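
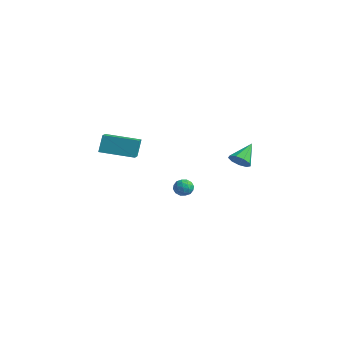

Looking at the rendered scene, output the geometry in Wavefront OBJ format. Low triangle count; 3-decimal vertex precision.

v -0.592 2.93 -0.018
v 0.11 3.08 0.041
v -0.928 4.13 0.938
v -0.084 3.327 -0.338
v -0.515 3.389 -0.567
v -0.983 3.236 -0.539
v -1.267 2.94 -0.267
v -1.236 2.639 0.121
v -0.903 2.475 0.445
v -0.425 2.523 0.552
v -0.025 2.762 0.393
v -3.688 -4.399 1.755
v -3.846 -3.991 2.862
v -2.246 -3.003 1.447
v -2.404 -2.595 2.553
v -2.796 -5.225 2.187
v -2.954 -4.817 3.293
v -1.354 -3.829 1.878
v -1.512 -3.421 2.985
v -3.968 1.174 -2.449
v -3.483 1.436 -2.12
v -3.297 0.824 -3.16
v -2.812 1.086 -2.831
v -3.127 0.582 -2.591
v -3.542 0.798 -2.152
v -3.238 1.462 -3.128
v -3.653 1.678 -2.689
v -3.032 1.614 -2.54
v -2.964 1.07 -2.208
v -3.816 1.19 -3.072
v -3.748 0.646 -2.74
v -3.784 1.336 -2.222
v -2.996 0.924 -3.058
v -3.181 0.628 -2.916
v -2.896 0.782 -2.723
v -3.819 0.961 -2.241
v -3.534 1.114 -2.047
v -3.325 0.612 -2.324
v -3.246 1.146 -3.233
v -2.961 1.299 -3.039
v -3.884 1.478 -2.557
v -3.599 1.632 -2.364
v -3.455 1.648 -2.956
v -3.234 1.594 -2.276
v -2.84 1.389 -2.694
v -3.09 1.61 -2.869
v -3.334 1.737 -2.61
v -3.194 1.274 -2.081
v -2.8 1.069 -2.498
v -2.985 0.772 -2.357
v -3.229 0.899 -2.099
v -2.929 1.379 -2.327
v -3.98 1.191 -2.782
v -3.586 0.986 -3.199
v -3.551 1.361 -3.181
v -3.795 1.488 -2.923
v -3.94 0.871 -2.586
v -3.546 0.666 -3.004
v -3.446 0.523 -2.67
v -3.69 0.65 -2.411
v -3.851 0.881 -2.953
f 2 1 4
f 2 4 3
f 4 1 5
f 4 5 3
f 5 1 6
f 5 6 3
f 6 1 7
f 6 7 3
f 7 1 8
f 7 8 3
f 8 1 9
f 8 9 3
f 9 1 10
f 9 10 3
f 10 1 11
f 10 11 3
f 11 1 2
f 11 2 3
f 13 15 12
f 16 13 12
f 12 15 14
f 14 16 12
f 13 19 15
f 17 13 16
f 17 19 13
f 15 19 14
f 18 16 14
f 14 19 18
f 18 17 16
f 19 17 18
f 20 57 36
f 57 31 60
f 36 60 25
f 57 60 36
f 20 36 32
f 36 25 37
f 32 37 21
f 36 37 32
f 20 32 41
f 32 21 42
f 41 42 27
f 32 42 41
f 20 41 53
f 41 27 56
f 53 56 30
f 41 56 53
f 20 53 57
f 53 30 61
f 57 61 31
f 53 61 57
f 21 37 48
f 37 25 51
f 48 51 29
f 37 51 48
f 25 60 38
f 60 31 59
f 38 59 24
f 60 59 38
f 31 61 58
f 61 30 54
f 58 54 22
f 61 54 58
f 30 56 55
f 56 27 43
f 55 43 26
f 56 43 55
f 27 42 47
f 42 21 44
f 47 44 28
f 42 44 47
f 23 49 35
f 49 29 50
f 35 50 24
f 49 50 35
f 23 35 33
f 35 24 34
f 33 34 22
f 35 34 33
f 23 33 40
f 33 22 39
f 40 39 26
f 33 39 40
f 23 40 45
f 40 26 46
f 45 46 28
f 40 46 45
f 23 45 49
f 45 28 52
f 49 52 29
f 45 52 49
f 24 50 38
f 50 29 51
f 38 51 25
f 50 51 38
f 22 34 58
f 34 24 59
f 58 59 31
f 34 59 58
f 26 39 55
f 39 22 54
f 55 54 30
f 39 54 55
f 28 46 47
f 46 26 43
f 47 43 27
f 46 43 47
f 29 52 48
f 52 28 44
f 48 44 21
f 52 44 48



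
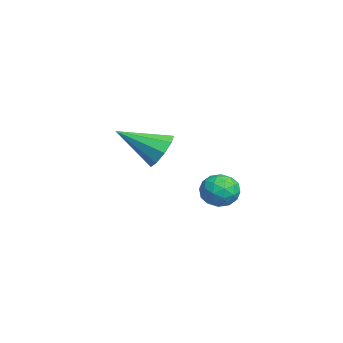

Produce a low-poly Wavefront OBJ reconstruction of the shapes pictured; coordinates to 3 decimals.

v 4.263 4.334 1.746
v 4.803 4.059 2.345
v 3.197 3.921 2.515
v 3.737 3.646 3.114
v 3.65 4.481 2.971
v 4.309 4.736 2.495
v 3.691 3.244 2.365
v 4.35 3.499 1.889
v 4.449 3.385 2.727
v 4.423 4.15 3.102
v 3.577 3.83 1.758
v 3.551 4.595 2.133
v 4.626 4.233 1.978
v 3.374 3.747 2.882
v 3.322 4.238 2.798
v 3.639 4.076 3.15
v 4.336 4.631 2.066
v 4.653 4.469 2.418
v 3.976 4.717 2.786
v 3.347 3.511 2.442
v 3.664 3.349 2.794
v 4.361 3.904 1.71
v 4.678 3.742 2.062
v 4.024 3.263 2.074
v 4.736 3.675 2.555
v 4.109 3.432 3.007
v 4.083 3.196 2.567
v 4.47 3.346 2.287
v 4.721 4.124 2.775
v 4.094 3.882 3.227
v 4.043 4.372 3.143
v 4.43 4.522 2.863
v 4.513 3.728 3
v 3.906 4.098 1.633
v 3.279 3.856 2.085
v 3.57 3.458 1.997
v 3.957 3.608 1.717
v 3.891 4.548 1.853
v 3.264 4.305 2.305
v 3.53 4.634 2.573
v 3.917 4.784 2.293
v 3.487 4.252 1.86
v -0.89 1.991 2.863
v -0.038 1.733 2.503
v -0.99 0.109 3.977
v 0.046 2.062 3.066
v -0.308 2.357 3.533
v -0.935 2.482 3.687
v -1.54 2.376 3.455
v -1.841 2.091 2.946
v -1.698 1.759 2.398
v -1.176 1.536 2.068
v -0.521 1.526 2.109
f 1 38 17
f 38 12 41
f 17 41 6
f 38 41 17
f 1 17 13
f 17 6 18
f 13 18 2
f 17 18 13
f 1 13 22
f 13 2 23
f 22 23 8
f 13 23 22
f 1 22 34
f 22 8 37
f 34 37 11
f 22 37 34
f 1 34 38
f 34 11 42
f 38 42 12
f 34 42 38
f 2 18 29
f 18 6 32
f 29 32 10
f 18 32 29
f 6 41 19
f 41 12 40
f 19 40 5
f 41 40 19
f 12 42 39
f 42 11 35
f 39 35 3
f 42 35 39
f 11 37 36
f 37 8 24
f 36 24 7
f 37 24 36
f 8 23 28
f 23 2 25
f 28 25 9
f 23 25 28
f 4 30 16
f 30 10 31
f 16 31 5
f 30 31 16
f 4 16 14
f 16 5 15
f 14 15 3
f 16 15 14
f 4 14 21
f 14 3 20
f 21 20 7
f 14 20 21
f 4 21 26
f 21 7 27
f 26 27 9
f 21 27 26
f 4 26 30
f 26 9 33
f 30 33 10
f 26 33 30
f 5 31 19
f 31 10 32
f 19 32 6
f 31 32 19
f 3 15 39
f 15 5 40
f 39 40 12
f 15 40 39
f 7 20 36
f 20 3 35
f 36 35 11
f 20 35 36
f 9 27 28
f 27 7 24
f 28 24 8
f 27 24 28
f 10 33 29
f 33 9 25
f 29 25 2
f 33 25 29
f 44 43 46
f 44 46 45
f 46 43 47
f 46 47 45
f 47 43 48
f 47 48 45
f 48 43 49
f 48 49 45
f 49 43 50
f 49 50 45
f 50 43 51
f 50 51 45
f 51 43 52
f 51 52 45
f 52 43 53
f 52 53 45
f 53 43 44
f 53 44 45



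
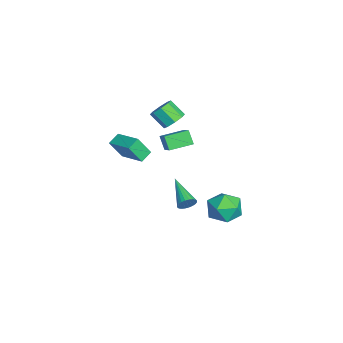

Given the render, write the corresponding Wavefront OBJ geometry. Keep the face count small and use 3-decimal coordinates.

v 0.876 -2.841 0.488
v 0.987 -3.585 1.751
v 2.26 -1.734 1.018
v 2.371 -2.479 2.281
v 1.449 -3.381 0.119
v 1.56 -4.126 1.382
v 2.833 -2.275 0.649
v 2.944 -3.019 1.912
v 1.212 -0.907 0.411
v 0.666 -1.169 1.22
v 0.866 0.504 0.636
v 0.32 0.242 1.445
v 2.78 -0.702 1.535
v 2.234 -0.964 2.344
v 2.434 0.709 1.76
v 1.888 0.447 2.569
v 4.112 0.242 -2.215
v 4.392 0.107 -1.691
v 2.268 -0.362 -1.385
v 4.334 0.335 -1.655
v 4.241 0.549 -1.704
v 4.129 0.716 -1.831
v 4.015 0.811 -2.017
v 3.915 0.819 -2.232
v 3.845 0.74 -2.446
v 3.815 0.585 -2.624
v 3.831 0.377 -2.74
v 3.89 0.15 -2.776
v 3.982 -0.064 -2.726
v 4.094 -0.231 -2.599
v 4.209 -0.326 -2.414
v 4.309 -0.335 -2.198
v 4.379 -0.255 -1.985
v 4.408 -0.1 -1.806
v 1.556 -0.351 3.149
v 1.85 0.082 3.714
v 1.338 -0.697 4.576
v 1.044 -1.129 4.011
v 1.311 0.258 3.553
v 0.799 -0.521 4.415
v 0.916 0.077 3.155
v 0.404 -0.702 4.018
v 0.895 -0.354 2.754
v 0.383 -1.133 3.616
v 1.262 -0.783 2.584
v 0.75 -1.562 3.446
v 1.801 -0.959 2.745
v 1.289 -1.738 3.607
v 2.196 -0.778 3.142
v 1.684 -1.557 4.005
v 2.217 -0.347 3.544
v 1.705 -1.126 4.406
v 1.624 3.047 -4.513
v 2.06 3.478 -3.471
v 2.92 1.582 -4.449
v 3.356 2.013 -3.407
v 2.247 1.531 -3.445
v 1.447 2.436 -3.485
v 3.533 2.624 -4.435
v 2.733 3.529 -4.475
v 3.24 3.217 -3.423
v 2.445 2.541 -2.811
v 2.535 2.519 -5.109
v 1.74 1.843 -4.497
f 2 4 1
f 5 2 1
f 1 4 3
f 3 5 1
f 2 8 4
f 6 2 5
f 6 8 2
f 4 8 3
f 7 5 3
f 3 8 7
f 7 6 5
f 8 6 7
f 10 12 9
f 13 10 9
f 9 12 11
f 11 13 9
f 10 16 12
f 14 10 13
f 14 16 10
f 12 16 11
f 15 13 11
f 11 16 15
f 15 14 13
f 16 14 15
f 18 17 20
f 18 20 19
f 20 17 21
f 20 21 19
f 21 17 22
f 21 22 19
f 22 17 23
f 22 23 19
f 23 17 24
f 23 24 19
f 24 17 25
f 24 25 19
f 25 17 26
f 25 26 19
f 26 17 27
f 26 27 19
f 27 17 28
f 27 28 19
f 28 17 29
f 28 29 19
f 29 17 30
f 29 30 19
f 30 17 31
f 30 31 19
f 31 17 32
f 31 32 19
f 32 17 33
f 32 33 19
f 33 17 34
f 33 34 19
f 34 17 18
f 34 18 19
f 36 35 39
f 36 39 37
f 37 39 40
f 37 40 38
f 39 35 41
f 39 41 40
f 40 41 42
f 40 42 38
f 41 35 43
f 41 43 42
f 42 43 44
f 42 44 38
f 43 35 45
f 43 45 44
f 44 45 46
f 44 46 38
f 45 35 47
f 45 47 46
f 46 47 48
f 46 48 38
f 47 35 49
f 47 49 48
f 48 49 50
f 48 50 38
f 49 35 51
f 49 51 50
f 50 51 52
f 50 52 38
f 51 35 36
f 51 36 52
f 52 36 37
f 52 37 38
f 53 64 58
f 53 58 54
f 53 54 60
f 53 60 63
f 53 63 64
f 54 58 62
f 58 64 57
f 64 63 55
f 63 60 59
f 60 54 61
f 56 62 57
f 56 57 55
f 56 55 59
f 56 59 61
f 56 61 62
f 57 62 58
f 55 57 64
f 59 55 63
f 61 59 60
f 62 61 54



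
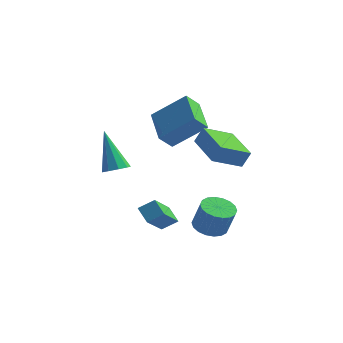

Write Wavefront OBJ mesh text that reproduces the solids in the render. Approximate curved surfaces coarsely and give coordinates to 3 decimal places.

v 0.076 2.15 0.645
v 1.54 2.671 1.889
v -0.964 3.603 1.26
v 0.5 4.124 2.503
v 0.46 2.716 -0.043
v 1.924 3.237 1.2
v -0.58 4.169 0.571
v 0.884 4.69 1.815
v 3.508 -0.077 0.993
v 3.829 0.106 1.769
v 2.1 1.336 1.241
v 2.422 1.519 2.018
v 4.438 0.961 0.362
v 4.76 1.144 1.139
v 3.031 2.374 0.611
v 3.352 2.557 1.387
v 1.138 0.086 -3.733
v 1.233 -1.579 -2.424
v 0.536 0.461 -3.212
v 0.631 -1.204 -1.903
v 1.749 0.464 -3.297
v 1.844 -1.201 -1.988
v 1.147 0.839 -2.776
v 1.242 -0.826 -1.467
v -1.576 1.272 -1.21
v -1.031 1.62 -1.079
v -2.444 1.908 0.71
v -1.33 1.878 -1.299
v -1.743 1.852 -1.477
v -2.079 1.555 -1.53
v -2.18 1.126 -1.434
v -1.998 0.765 -1.232
v -1.619 0.641 -1.02
v -1.22 0.813 -0.897
v -0.988 1.2 -0.92
v 3.378 0.075 -2.999
v 4.044 -0.278 -3.267
v 4.489 -0.407 -1.988
v 3.822 -0.055 -1.721
v 4.133 0.067 -3.263
v 4.578 -0.062 -1.984
v 4.072 0.413 -3.207
v 4.517 0.284 -1.928
v 3.873 0.693 -3.11
v 4.318 0.564 -1.831
v 3.577 0.849 -2.99
v 4.022 0.72 -1.712
v 3.241 0.853 -2.873
v 3.686 0.724 -1.595
v 2.932 0.702 -2.781
v 3.377 0.573 -1.502
v 2.711 0.427 -2.732
v 3.156 0.298 -1.453
v 2.622 0.082 -2.736
v 3.067 -0.047 -1.457
v 2.683 -0.264 -2.792
v 3.128 -0.393 -1.513
v 2.882 -0.544 -2.889
v 3.327 -0.673 -1.61
v 3.178 -0.7 -3.008
v 3.623 -0.829 -1.73
v 3.514 -0.704 -3.125
v 3.959 -0.833 -1.847
v 3.823 -0.553 -3.218
v 4.268 -0.682 -1.939
f 2 4 1
f 5 2 1
f 1 4 3
f 3 5 1
f 2 8 4
f 6 2 5
f 6 8 2
f 4 8 3
f 7 5 3
f 3 8 7
f 7 6 5
f 8 6 7
f 10 12 9
f 13 10 9
f 9 12 11
f 11 13 9
f 10 16 12
f 14 10 13
f 14 16 10
f 12 16 11
f 15 13 11
f 11 16 15
f 15 14 13
f 16 14 15
f 18 20 17
f 21 18 17
f 17 20 19
f 19 21 17
f 18 24 20
f 22 18 21
f 22 24 18
f 20 24 19
f 23 21 19
f 19 24 23
f 23 22 21
f 24 22 23
f 26 25 28
f 26 28 27
f 28 25 29
f 28 29 27
f 29 25 30
f 29 30 27
f 30 25 31
f 30 31 27
f 31 25 32
f 31 32 27
f 32 25 33
f 32 33 27
f 33 25 34
f 33 34 27
f 34 25 35
f 34 35 27
f 35 25 26
f 35 26 27
f 37 36 40
f 37 40 38
f 38 40 41
f 38 41 39
f 40 36 42
f 40 42 41
f 41 42 43
f 41 43 39
f 42 36 44
f 42 44 43
f 43 44 45
f 43 45 39
f 44 36 46
f 44 46 45
f 45 46 47
f 45 47 39
f 46 36 48
f 46 48 47
f 47 48 49
f 47 49 39
f 48 36 50
f 48 50 49
f 49 50 51
f 49 51 39
f 50 36 52
f 50 52 51
f 51 52 53
f 51 53 39
f 52 36 54
f 52 54 53
f 53 54 55
f 53 55 39
f 54 36 56
f 54 56 55
f 55 56 57
f 55 57 39
f 56 36 58
f 56 58 57
f 57 58 59
f 57 59 39
f 58 36 60
f 58 60 59
f 59 60 61
f 59 61 39
f 60 36 62
f 60 62 61
f 61 62 63
f 61 63 39
f 62 36 64
f 62 64 63
f 63 64 65
f 63 65 39
f 64 36 37
f 64 37 65
f 65 37 38
f 65 38 39



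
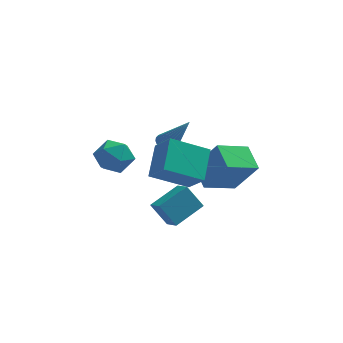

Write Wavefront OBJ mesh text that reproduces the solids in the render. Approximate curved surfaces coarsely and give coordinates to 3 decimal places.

v -0.541 2.999 2.066
v -0.263 2.662 1.785
v 0.401 2.401 3.714
v -0.139 2.839 1.778
v -0.084 3.043 1.821
v -0.109 3.241 1.907
v -0.208 3.396 2.02
v -0.364 3.483 2.141
v -0.552 3.486 2.249
v -0.737 3.405 2.326
v -0.888 3.254 2.357
v -0.98 3.059 2.339
v -0.995 2.853 2.273
v -0.932 2.673 2.171
v -0.801 2.55 2.052
v -0.626 2.504 1.934
v -0.435 2.543 1.84
v -0.102 0.413 -1.209
v -0.789 0.632 -0.2
v -0.491 1.099 -1.622
v -1.177 1.318 -0.613
v 0.997 1.362 -0.667
v 0.311 1.581 0.342
v 0.609 2.048 -1.08
v -0.078 2.267 -0.071
v -2.996 3.386 1.226
v -2.176 3.292 1.666
v -3.204 1.888 1.294
v -2.384 1.794 1.734
v -3.103 2.206 2.168
v -2.975 3.132 2.126
v -2.405 2.048 0.834
v -2.277 2.974 0.792
v -1.811 2.465 1.424
v -2.242 2.563 2.249
v -3.138 2.617 0.711
v -3.569 2.715 1.536
v 1.003 3.173 -0.804
v 0.571 4.307 -0.235
v 2.316 3.973 -1.402
v 1.884 5.107 -0.833
v 1.976 2.753 0.773
v 1.544 3.887 1.342
v 3.289 3.553 0.175
v 2.857 4.687 0.744
v -1.194 -0.025 2.073
v -0.965 1.317 2.988
v 0.403 0.276 1.233
v 0.632 1.618 2.147
v -0.572 -0.758 2.993
v -0.343 0.584 3.907
v 1.025 -0.457 2.152
v 1.254 0.885 3.067
f 2 1 4
f 2 4 3
f 4 1 5
f 4 5 3
f 5 1 6
f 5 6 3
f 6 1 7
f 6 7 3
f 7 1 8
f 7 8 3
f 8 1 9
f 8 9 3
f 9 1 10
f 9 10 3
f 10 1 11
f 10 11 3
f 11 1 12
f 11 12 3
f 12 1 13
f 12 13 3
f 13 1 14
f 13 14 3
f 14 1 15
f 14 15 3
f 15 1 16
f 15 16 3
f 16 1 17
f 16 17 3
f 17 1 2
f 17 2 3
f 19 21 18
f 22 19 18
f 18 21 20
f 20 22 18
f 19 25 21
f 23 19 22
f 23 25 19
f 21 25 20
f 24 22 20
f 20 25 24
f 24 23 22
f 25 23 24
f 26 37 31
f 26 31 27
f 26 27 33
f 26 33 36
f 26 36 37
f 27 31 35
f 31 37 30
f 37 36 28
f 36 33 32
f 33 27 34
f 29 35 30
f 29 30 28
f 29 28 32
f 29 32 34
f 29 34 35
f 30 35 31
f 28 30 37
f 32 28 36
f 34 32 33
f 35 34 27
f 39 41 38
f 42 39 38
f 38 41 40
f 40 42 38
f 39 45 41
f 43 39 42
f 43 45 39
f 41 45 40
f 44 42 40
f 40 45 44
f 44 43 42
f 45 43 44
f 47 49 46
f 50 47 46
f 46 49 48
f 48 50 46
f 47 53 49
f 51 47 50
f 51 53 47
f 49 53 48
f 52 50 48
f 48 53 52
f 52 51 50
f 53 51 52



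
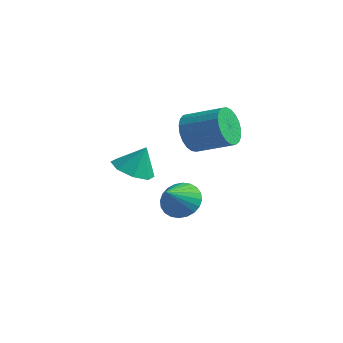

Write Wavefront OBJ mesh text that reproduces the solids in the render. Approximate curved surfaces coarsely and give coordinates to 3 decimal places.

v -3.884 -0.45 0.577
v -3.235 -1.317 0.694
v -3.456 0.05 1.903
v -2.848 -0.675 0.327
v -3.068 0.099 0.107
v -3.767 0.551 0.162
v -4.534 0.418 0.461
v -4.921 -0.224 0.827
v -4.701 -0.998 1.048
v -4.002 -1.451 0.992
v -1.979 1.411 2.692
v -1.485 0.758 1.974
v 0.274 1.235 2.749
v -0.221 1.889 3.468
v -1.494 1.152 1.751
v 0.264 1.63 2.527
v -1.587 1.592 1.692
v 0.171 2.07 2.467
v -1.748 2 1.805
v 0.01 2.478 2.58
v -1.949 2.307 2.072
v -0.191 2.784 2.847
v -2.155 2.458 2.446
v -0.397 2.936 3.221
v -2.331 2.429 2.863
v -0.573 2.906 3.638
v -2.446 2.223 3.25
v -0.687 2.701 4.025
v -2.48 1.877 3.541
v -0.722 2.355 4.316
v -2.428 1.451 3.685
v -0.669 1.929 4.46
v -2.298 1.017 3.658
v -0.54 1.495 4.433
v -2.113 0.652 3.463
v -0.355 1.13 4.238
v -1.905 0.418 3.136
v -0.147 0.896 3.911
v -1.709 0.356 2.731
v 0.049 0.833 3.507
v -1.561 0.476 2.32
v 0.197 0.954 3.096
v -2.917 1.981 -2.323
v -2.461 2.636 -1.625
v -2.863 0.659 -1.117
v -2.862 2.696 -1.542
v -3.271 2.646 -1.577
v -3.626 2.496 -1.726
v -3.874 2.267 -1.966
v -3.975 1.995 -2.26
v -3.916 1.72 -2.563
v -3.705 1.485 -2.83
v -3.374 1.326 -3.02
v -2.973 1.266 -3.104
v -2.564 1.316 -3.069
v -2.209 1.466 -2.92
v -1.961 1.695 -2.68
v -1.859 1.967 -2.386
v -1.919 2.242 -2.082
v -2.13 2.477 -1.815
f 2 1 4
f 2 4 3
f 4 1 5
f 4 5 3
f 5 1 6
f 5 6 3
f 6 1 7
f 6 7 3
f 7 1 8
f 7 8 3
f 8 1 9
f 8 9 3
f 9 1 10
f 9 10 3
f 10 1 2
f 10 2 3
f 12 11 15
f 12 15 13
f 13 15 16
f 13 16 14
f 15 11 17
f 15 17 16
f 16 17 18
f 16 18 14
f 17 11 19
f 17 19 18
f 18 19 20
f 18 20 14
f 19 11 21
f 19 21 20
f 20 21 22
f 20 22 14
f 21 11 23
f 21 23 22
f 22 23 24
f 22 24 14
f 23 11 25
f 23 25 24
f 24 25 26
f 24 26 14
f 25 11 27
f 25 27 26
f 26 27 28
f 26 28 14
f 27 11 29
f 27 29 28
f 28 29 30
f 28 30 14
f 29 11 31
f 29 31 30
f 30 31 32
f 30 32 14
f 31 11 33
f 31 33 32
f 32 33 34
f 32 34 14
f 33 11 35
f 33 35 34
f 34 35 36
f 34 36 14
f 35 11 37
f 35 37 36
f 36 37 38
f 36 38 14
f 37 11 39
f 37 39 38
f 38 39 40
f 38 40 14
f 39 11 41
f 39 41 40
f 40 41 42
f 40 42 14
f 41 11 12
f 41 12 42
f 42 12 13
f 42 13 14
f 44 43 46
f 44 46 45
f 46 43 47
f 46 47 45
f 47 43 48
f 47 48 45
f 48 43 49
f 48 49 45
f 49 43 50
f 49 50 45
f 50 43 51
f 50 51 45
f 51 43 52
f 51 52 45
f 52 43 53
f 52 53 45
f 53 43 54
f 53 54 45
f 54 43 55
f 54 55 45
f 55 43 56
f 55 56 45
f 56 43 57
f 56 57 45
f 57 43 58
f 57 58 45
f 58 43 59
f 58 59 45
f 59 43 60
f 59 60 45
f 60 43 44
f 60 44 45



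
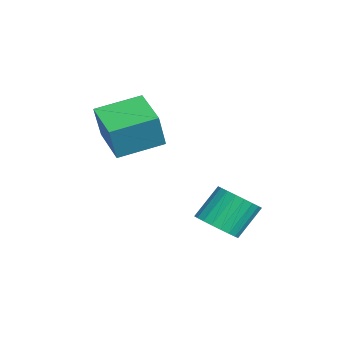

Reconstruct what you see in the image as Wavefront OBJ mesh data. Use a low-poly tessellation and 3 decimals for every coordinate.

v -0.776 -4.906 0.063
v -0.235 -5.194 1.702
v -1.263 -2.999 0.558
v -0.721 -3.287 2.197
v 0.981 -4.333 -0.417
v 1.523 -4.621 1.222
v 0.495 -2.426 0.078
v 1.036 -2.714 1.717
v 4.195 -0.738 -2.591
v 4.982 -0.964 -2.072
v 4.413 -0.049 -0.809
v 3.625 0.178 -1.329
v 5.098 -0.649 -2.248
v 4.528 0.266 -0.985
v 5.076 -0.348 -2.476
v 4.506 0.567 -1.214
v 4.92 -0.106 -2.722
v 4.35 0.809 -1.459
v 4.653 0.039 -2.948
v 4.084 0.955 -1.685
v 4.317 0.067 -3.119
v 3.747 0.982 -1.857
v 3.962 -0.028 -3.21
v 3.393 0.887 -1.948
v 3.643 -0.231 -3.207
v 3.073 0.684 -1.945
v 3.407 -0.511 -3.111
v 2.838 0.404 -1.848
v 3.292 -0.826 -2.935
v 2.722 0.089 -1.672
v 3.314 -1.127 -2.706
v 2.744 -0.212 -1.444
v 3.47 -1.369 -2.461
v 2.9 -0.454 -1.198
v 3.736 -1.515 -2.235
v 3.167 -0.599 -0.972
v 4.073 -1.542 -2.063
v 3.503 -0.627 -0.801
v 4.427 -1.447 -1.972
v 3.858 -0.532 -0.71
v 4.747 -1.244 -1.975
v 4.177 -0.329 -0.713
f 2 4 1
f 5 2 1
f 1 4 3
f 3 5 1
f 2 8 4
f 6 2 5
f 6 8 2
f 4 8 3
f 7 5 3
f 3 8 7
f 7 6 5
f 8 6 7
f 10 9 13
f 10 13 11
f 11 13 14
f 11 14 12
f 13 9 15
f 13 15 14
f 14 15 16
f 14 16 12
f 15 9 17
f 15 17 16
f 16 17 18
f 16 18 12
f 17 9 19
f 17 19 18
f 18 19 20
f 18 20 12
f 19 9 21
f 19 21 20
f 20 21 22
f 20 22 12
f 21 9 23
f 21 23 22
f 22 23 24
f 22 24 12
f 23 9 25
f 23 25 24
f 24 25 26
f 24 26 12
f 25 9 27
f 25 27 26
f 26 27 28
f 26 28 12
f 27 9 29
f 27 29 28
f 28 29 30
f 28 30 12
f 29 9 31
f 29 31 30
f 30 31 32
f 30 32 12
f 31 9 33
f 31 33 32
f 32 33 34
f 32 34 12
f 33 9 35
f 33 35 34
f 34 35 36
f 34 36 12
f 35 9 37
f 35 37 36
f 36 37 38
f 36 38 12
f 37 9 39
f 37 39 38
f 38 39 40
f 38 40 12
f 39 9 41
f 39 41 40
f 40 41 42
f 40 42 12
f 41 9 10
f 41 10 42
f 42 10 11
f 42 11 12



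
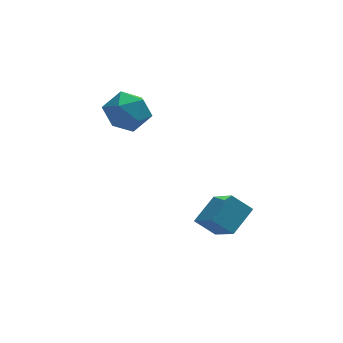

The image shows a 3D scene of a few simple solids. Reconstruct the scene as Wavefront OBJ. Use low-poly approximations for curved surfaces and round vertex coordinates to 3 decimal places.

v -3.034 1.349 2.616
v -2.139 1.64 1.981
v -3.521 0.1 1.359
v -2.626 0.391 0.724
v -2.47 -0.147 1.711
v -2.169 0.624 2.488
v -3.491 1.116 0.852
v -3.19 1.887 1.629
v -2.421 1.496 0.89
v -1.791 0.715 1.421
v -3.869 1.025 1.919
v -3.239 0.244 2.45
v -0.544 -3.246 -2.432
v -0.034 -4.73 -1.31
v 0.378 -2.355 -1.674
v 0.888 -3.839 -0.551
v 0.292 -3.501 -3.149
v 0.802 -4.985 -2.026
v 1.214 -2.61 -2.39
v 1.724 -4.094 -1.268
f 1 12 6
f 1 6 2
f 1 2 8
f 1 8 11
f 1 11 12
f 2 6 10
f 6 12 5
f 12 11 3
f 11 8 7
f 8 2 9
f 4 10 5
f 4 5 3
f 4 3 7
f 4 7 9
f 4 9 10
f 5 10 6
f 3 5 12
f 7 3 11
f 9 7 8
f 10 9 2
f 14 16 13
f 17 14 13
f 13 16 15
f 15 17 13
f 14 20 16
f 18 14 17
f 18 20 14
f 16 20 15
f 19 17 15
f 15 20 19
f 19 18 17
f 20 18 19



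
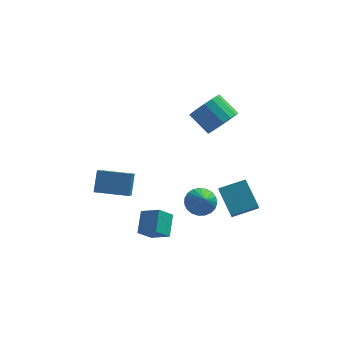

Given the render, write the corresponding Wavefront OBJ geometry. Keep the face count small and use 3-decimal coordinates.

v 1.805 -2.945 -1.153
v 2.421 -2.389 -0.803
v 2.055 -3.855 -0.147
v 2.109 -2.28 -0.627
v 1.744 -2.286 -0.542
v 1.39 -2.406 -0.563
v 1.108 -2.619 -0.685
v 0.946 -2.889 -0.889
v 0.933 -3.167 -1.138
v 1.07 -3.408 -1.39
v 1.335 -3.568 -1.601
v 1.68 -3.621 -1.734
v 2.048 -3.556 -1.767
v 2.373 -3.386 -1.694
v 2.6 -3.14 -1.527
v 2.689 -2.859 -1.296
v 2.626 -2.594 -1.04
v -4.064 0.611 -3.511
v -4.173 -0.076 -2.972
v -3.922 1.488 -2.364
v -4.031 0.8 -1.825
v -2.109 0.3 -3.515
v -2.218 -0.388 -2.976
v -1.967 1.176 -2.368
v -2.076 0.489 -1.829
v 3.492 -0.525 -4.551
v 3.452 -1.734 -3.314
v 2.763 0.733 -3.344
v 2.723 -0.476 -2.108
v 4.977 -0.104 -4.092
v 4.937 -1.313 -2.856
v 4.248 1.154 -2.886
v 4.208 -0.055 -1.649
v -0.557 -3.855 -2.978
v -0.422 -2.647 -2.168
v -1.573 -3.346 -3.567
v -1.438 -2.138 -2.757
v 0.158 -3.382 -3.803
v 0.293 -2.174 -2.993
v -0.858 -2.873 -4.392
v -0.723 -1.665 -3.582
v 2.924 1.316 2.013
v 3.605 1.233 2.847
v 2.556 2.02 3.782
v 1.876 2.104 2.947
v 3.739 1.679 2.622
v 2.69 2.466 3.557
v 3.687 2.041 2.258
v 2.638 2.828 3.192
v 3.459 2.238 1.837
v 2.411 3.025 2.771
v 3.11 2.224 1.457
v 2.061 3.011 2.391
v 2.718 2.001 1.204
v 1.669 2.788 2.138
v 2.373 1.622 1.136
v 1.324 2.409 2.07
v 2.154 1.173 1.269
v 1.106 1.96 2.203
v 2.112 0.757 1.573
v 1.064 1.544 2.507
v 2.256 0.469 1.977
v 1.208 1.256 2.911
v 2.553 0.375 2.39
v 1.505 1.162 3.324
v 2.935 0.497 2.716
v 1.887 1.284 3.65
v 3.315 0.806 2.881
v 2.266 1.594 3.815
f 2 1 4
f 2 4 3
f 4 1 5
f 4 5 3
f 5 1 6
f 5 6 3
f 6 1 7
f 6 7 3
f 7 1 8
f 7 8 3
f 8 1 9
f 8 9 3
f 9 1 10
f 9 10 3
f 10 1 11
f 10 11 3
f 11 1 12
f 11 12 3
f 12 1 13
f 12 13 3
f 13 1 14
f 13 14 3
f 14 1 15
f 14 15 3
f 15 1 16
f 15 16 3
f 16 1 17
f 16 17 3
f 17 1 2
f 17 2 3
f 19 21 18
f 22 19 18
f 18 21 20
f 20 22 18
f 19 25 21
f 23 19 22
f 23 25 19
f 21 25 20
f 24 22 20
f 20 25 24
f 24 23 22
f 25 23 24
f 27 29 26
f 30 27 26
f 26 29 28
f 28 30 26
f 27 33 29
f 31 27 30
f 31 33 27
f 29 33 28
f 32 30 28
f 28 33 32
f 32 31 30
f 33 31 32
f 35 37 34
f 38 35 34
f 34 37 36
f 36 38 34
f 35 41 37
f 39 35 38
f 39 41 35
f 37 41 36
f 40 38 36
f 36 41 40
f 40 39 38
f 41 39 40
f 43 42 46
f 43 46 44
f 44 46 47
f 44 47 45
f 46 42 48
f 46 48 47
f 47 48 49
f 47 49 45
f 48 42 50
f 48 50 49
f 49 50 51
f 49 51 45
f 50 42 52
f 50 52 51
f 51 52 53
f 51 53 45
f 52 42 54
f 52 54 53
f 53 54 55
f 53 55 45
f 54 42 56
f 54 56 55
f 55 56 57
f 55 57 45
f 56 42 58
f 56 58 57
f 57 58 59
f 57 59 45
f 58 42 60
f 58 60 59
f 59 60 61
f 59 61 45
f 60 42 62
f 60 62 61
f 61 62 63
f 61 63 45
f 62 42 64
f 62 64 63
f 63 64 65
f 63 65 45
f 64 42 66
f 64 66 65
f 65 66 67
f 65 67 45
f 66 42 68
f 66 68 67
f 67 68 69
f 67 69 45
f 68 42 43
f 68 43 69
f 69 43 44
f 69 44 45



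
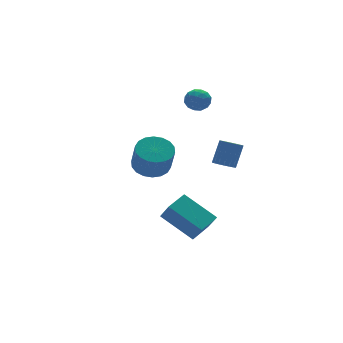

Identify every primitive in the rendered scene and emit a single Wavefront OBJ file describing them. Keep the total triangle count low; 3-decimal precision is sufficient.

v 3.323 3.483 2.305
v 3.719 3.717 2.737
v 3.961 2.703 2.143
v 4.357 2.937 2.575
v 3.8 2.7 2.753
v 3.405 3.182 2.853
v 4.275 3.238 2.027
v 3.88 3.72 2.127
v 4.307 3.566 2.566
v 4.013 3.233 3.014
v 3.667 3.187 1.866
v 3.373 2.854 2.314
v 3.465 3.669 2.535
v 4.215 2.751 2.345
v 3.888 2.612 2.449
v 4.12 2.749 2.704
v 3.281 3.354 2.603
v 3.513 3.492 2.857
v 3.561 2.894 2.867
v 4.167 2.928 2.023
v 4.399 3.066 2.277
v 3.56 3.671 2.176
v 3.792 3.808 2.431
v 4.119 3.526 2.013
v 4.043 3.717 2.688
v 4.418 3.258 2.593
v 4.37 3.436 2.271
v 4.138 3.719 2.33
v 3.871 3.521 2.952
v 4.246 3.063 2.857
v 3.918 2.923 2.961
v 3.686 3.207 3.02
v 4.216 3.432 2.851
v 3.434 3.357 2.023
v 3.809 2.899 1.928
v 3.994 3.213 1.86
v 3.762 3.497 1.919
v 3.262 3.162 2.287
v 3.637 2.703 2.192
v 3.542 2.701 2.55
v 3.31 2.984 2.609
v 3.464 2.988 2.029
v 2.234 -1.582 1.091
v 2.467 -1.186 0.871
v 2.979 -0.921 1.889
v 2.746 -1.318 2.109
v 2.273 -1.095 0.945
v 2.785 -0.831 1.963
v 2.071 -1.101 1.048
v 2.583 -0.836 2.066
v 1.901 -1.202 1.16
v 2.413 -0.938 2.178
v 1.797 -1.379 1.258
v 2.31 -1.114 2.276
v 1.78 -1.595 1.323
v 2.292 -1.331 2.341
v 1.852 -1.809 1.342
v 2.365 -1.545 2.36
v 2.001 -1.979 1.311
v 2.513 -1.714 2.329
v 2.195 -2.069 1.237
v 2.707 -1.805 2.255
v 2.397 -2.064 1.134
v 2.909 -1.799 2.152
v 2.567 -1.962 1.022
v 3.079 -1.698 2.04
v 2.67 -1.786 0.924
v 3.183 -1.521 1.942
v 2.688 -1.569 0.859
v 3.2 -1.305 1.877
v 2.615 -1.355 0.84
v 3.128 -1.091 1.858
v 0.826 -1.523 -2.913
v 0.894 -2.092 -2.093
v 0.027 -0.239 -1.956
v 0.095 -0.808 -1.136
v 1.825 -1.072 -2.684
v 1.893 -1.641 -1.864
v 1.026 0.212 -1.727
v 1.094 -0.357 -0.907
v -1.276 -1.832 2.188
v -0.896 -2.47 1.916
v -1.024 -3.025 3.04
v -1.404 -2.388 3.312
v -0.635 -2.271 2.044
v -0.763 -2.827 3.168
v -0.501 -1.986 2.2
v -0.629 -2.541 3.324
v -0.521 -1.671 2.354
v -0.648 -2.226 3.478
v -0.69 -1.387 2.475
v -0.818 -1.942 3.599
v -0.975 -1.192 2.539
v -1.103 -1.747 3.663
v -1.32 -1.123 2.533
v -1.448 -1.678 3.657
v -1.656 -1.195 2.46
v -1.784 -1.75 3.584
v -1.917 -1.393 2.332
v -2.045 -1.949 3.456
v -2.051 -1.679 2.176
v -2.179 -2.234 3.3
v -2.032 -1.994 2.022
v -2.159 -2.549 3.146
v -1.862 -2.278 1.901
v -1.99 -2.833 3.025
v -1.577 -2.473 1.837
v -1.705 -3.028 2.961
v -1.232 -2.542 1.843
v -1.36 -3.097 2.967
f 1 38 17
f 38 12 41
f 17 41 6
f 38 41 17
f 1 17 13
f 17 6 18
f 13 18 2
f 17 18 13
f 1 13 22
f 13 2 23
f 22 23 8
f 13 23 22
f 1 22 34
f 22 8 37
f 34 37 11
f 22 37 34
f 1 34 38
f 34 11 42
f 38 42 12
f 34 42 38
f 2 18 29
f 18 6 32
f 29 32 10
f 18 32 29
f 6 41 19
f 41 12 40
f 19 40 5
f 41 40 19
f 12 42 39
f 42 11 35
f 39 35 3
f 42 35 39
f 11 37 36
f 37 8 24
f 36 24 7
f 37 24 36
f 8 23 28
f 23 2 25
f 28 25 9
f 23 25 28
f 4 30 16
f 30 10 31
f 16 31 5
f 30 31 16
f 4 16 14
f 16 5 15
f 14 15 3
f 16 15 14
f 4 14 21
f 14 3 20
f 21 20 7
f 14 20 21
f 4 21 26
f 21 7 27
f 26 27 9
f 21 27 26
f 4 26 30
f 26 9 33
f 30 33 10
f 26 33 30
f 5 31 19
f 31 10 32
f 19 32 6
f 31 32 19
f 3 15 39
f 15 5 40
f 39 40 12
f 15 40 39
f 7 20 36
f 20 3 35
f 36 35 11
f 20 35 36
f 9 27 28
f 27 7 24
f 28 24 8
f 27 24 28
f 10 33 29
f 33 9 25
f 29 25 2
f 33 25 29
f 44 43 47
f 44 47 45
f 45 47 48
f 45 48 46
f 47 43 49
f 47 49 48
f 48 49 50
f 48 50 46
f 49 43 51
f 49 51 50
f 50 51 52
f 50 52 46
f 51 43 53
f 51 53 52
f 52 53 54
f 52 54 46
f 53 43 55
f 53 55 54
f 54 55 56
f 54 56 46
f 55 43 57
f 55 57 56
f 56 57 58
f 56 58 46
f 57 43 59
f 57 59 58
f 58 59 60
f 58 60 46
f 59 43 61
f 59 61 60
f 60 61 62
f 60 62 46
f 61 43 63
f 61 63 62
f 62 63 64
f 62 64 46
f 63 43 65
f 63 65 64
f 64 65 66
f 64 66 46
f 65 43 67
f 65 67 66
f 66 67 68
f 66 68 46
f 67 43 69
f 67 69 68
f 68 69 70
f 68 70 46
f 69 43 71
f 69 71 70
f 70 71 72
f 70 72 46
f 71 43 44
f 71 44 72
f 72 44 45
f 72 45 46
f 74 76 73
f 77 74 73
f 73 76 75
f 75 77 73
f 74 80 76
f 78 74 77
f 78 80 74
f 76 80 75
f 79 77 75
f 75 80 79
f 79 78 77
f 80 78 79
f 82 81 85
f 82 85 83
f 83 85 86
f 83 86 84
f 85 81 87
f 85 87 86
f 86 87 88
f 86 88 84
f 87 81 89
f 87 89 88
f 88 89 90
f 88 90 84
f 89 81 91
f 89 91 90
f 90 91 92
f 90 92 84
f 91 81 93
f 91 93 92
f 92 93 94
f 92 94 84
f 93 81 95
f 93 95 94
f 94 95 96
f 94 96 84
f 95 81 97
f 95 97 96
f 96 97 98
f 96 98 84
f 97 81 99
f 97 99 98
f 98 99 100
f 98 100 84
f 99 81 101
f 99 101 100
f 100 101 102
f 100 102 84
f 101 81 103
f 101 103 102
f 102 103 104
f 102 104 84
f 103 81 105
f 103 105 104
f 104 105 106
f 104 106 84
f 105 81 107
f 105 107 106
f 106 107 108
f 106 108 84
f 107 81 109
f 107 109 108
f 108 109 110
f 108 110 84
f 109 81 82
f 109 82 110
f 110 82 83
f 110 83 84



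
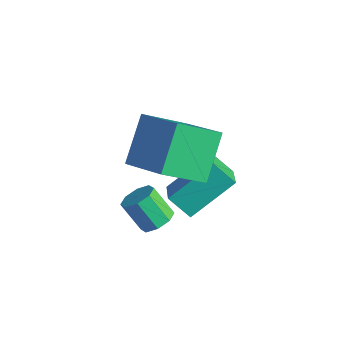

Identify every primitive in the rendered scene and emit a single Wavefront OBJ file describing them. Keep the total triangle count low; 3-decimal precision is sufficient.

v 1.033 -0.71 -2.952
v 0.353 -1.113 -2.232
v 1.402 0.854 -1.728
v 0.722 0.45 -1.007
v 1.918 -1.31 -2.453
v 1.238 -1.714 -1.732
v 2.287 0.253 -1.228
v 1.607 -0.15 -0.508
v -0.254 -1.658 1.602
v 1.523 -1.549 2.444
v 0.158 -0.175 0.54
v 1.935 -0.065 1.383
v 0.465 -2.835 0.237
v 2.242 -2.725 1.08
v 0.877 -1.351 -0.824
v 2.654 -1.242 0.018
v 1.958 -2.669 -1.725
v 2.448 -2.553 -1.346
v 1.772 -2.855 -0.377
v 1.282 -2.971 -0.755
v 2.173 -2.163 -1.417
v 1.497 -2.465 -0.448
v 1.772 -2.07 -1.668
v 1.096 -2.372 -0.698
v 1.48 -2.328 -1.952
v 0.804 -2.629 -0.983
v 1.468 -2.785 -2.103
v 0.792 -3.087 -1.134
v 1.743 -3.175 -2.032
v 1.067 -3.477 -1.063
v 2.144 -3.268 -1.782
v 1.468 -3.57 -0.812
v 2.436 -3.011 -1.497
v 1.76 -3.312 -0.528
f 2 4 1
f 5 2 1
f 1 4 3
f 3 5 1
f 2 8 4
f 6 2 5
f 6 8 2
f 4 8 3
f 7 5 3
f 3 8 7
f 7 6 5
f 8 6 7
f 10 12 9
f 13 10 9
f 9 12 11
f 11 13 9
f 10 16 12
f 14 10 13
f 14 16 10
f 12 16 11
f 15 13 11
f 11 16 15
f 15 14 13
f 16 14 15
f 18 17 21
f 18 21 19
f 19 21 22
f 19 22 20
f 21 17 23
f 21 23 22
f 22 23 24
f 22 24 20
f 23 17 25
f 23 25 24
f 24 25 26
f 24 26 20
f 25 17 27
f 25 27 26
f 26 27 28
f 26 28 20
f 27 17 29
f 27 29 28
f 28 29 30
f 28 30 20
f 29 17 31
f 29 31 30
f 30 31 32
f 30 32 20
f 31 17 33
f 31 33 32
f 32 33 34
f 32 34 20
f 33 17 18
f 33 18 34
f 34 18 19
f 34 19 20



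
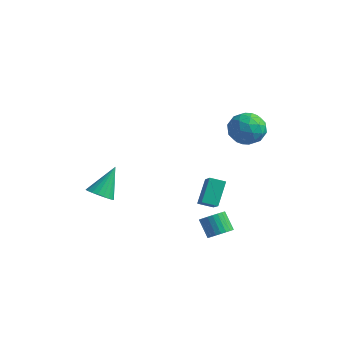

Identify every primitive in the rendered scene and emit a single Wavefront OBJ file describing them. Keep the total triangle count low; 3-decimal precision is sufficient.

v 2.993 -1.2 -0.827
v 2.711 -0.082 0.339
v 2.185 -0.461 -1.731
v 1.903 0.657 -0.564
v 3.717 -0.737 -1.096
v 3.435 0.381 0.071
v 2.909 0.002 -1.999
v 2.627 1.12 -0.833
v 3.145 0.375 -4.297
v 3.72 0.433 -3.819
v 2.91 0.763 -2.885
v 2.335 0.705 -3.363
v 3.707 0.705 -3.926
v 2.897 1.035 -2.992
v 3.609 0.927 -4.09
v 2.799 1.257 -3.156
v 3.44 1.065 -4.285
v 2.629 1.395 -3.351
v 3.226 1.097 -4.482
v 2.416 1.427 -3.548
v 3 1.02 -4.651
v 2.189 1.35 -3.717
v 2.796 0.845 -4.766
v 1.985 1.175 -3.832
v 2.645 0.598 -4.81
v 1.835 0.928 -3.875
v 2.57 0.317 -4.775
v 1.76 0.647 -3.841
v 2.583 0.045 -4.668
v 1.773 0.375 -3.734
v 2.681 -0.177 -4.504
v 1.871 0.153 -3.57
v 2.851 -0.315 -4.309
v 2.04 0.015 -3.375
v 3.064 -0.347 -4.112
v 2.254 -0.017 -3.178
v 3.291 -0.27 -3.943
v 2.48 0.06 -3.009
v 3.495 -0.095 -3.828
v 2.684 0.235 -2.894
v 3.645 0.152 -3.785
v 2.835 0.482 -2.85
v 2.959 2.854 2.399
v 4.077 2.747 2.473
v 2.763 1.853 3.907
v 3.881 1.746 3.981
v 3.398 2.746 4.163
v 3.519 3.365 3.231
v 3.321 1.235 3.149
v 3.442 1.854 2.217
v 4.3 1.747 2.937
v 4.348 2.681 3.563
v 2.492 1.919 2.817
v 2.54 2.853 3.443
v 3.535 2.889 2.304
v 3.305 1.711 4.076
v 3.021 2.299 4.183
v 3.678 2.236 4.226
v 3.207 3.251 2.749
v 3.864 3.189 2.793
v 3.465 3.188 3.786
v 2.976 1.411 3.587
v 3.633 1.349 3.631
v 3.162 2.364 2.154
v 3.819 2.301 2.197
v 3.375 1.412 2.594
v 4.323 2.238 2.62
v 4.208 1.649 3.506
v 3.879 1.349 3.017
v 3.95 1.713 2.47
v 4.351 2.787 2.988
v 4.236 2.198 3.874
v 3.952 2.786 3.981
v 4.023 3.149 3.433
v 4.483 2.199 3.261
v 2.604 2.402 2.506
v 2.489 1.813 3.392
v 2.817 1.451 2.947
v 2.888 1.814 2.399
v 2.632 2.951 2.874
v 2.517 2.362 3.76
v 2.89 2.887 3.91
v 2.961 3.251 3.363
v 2.357 2.401 3.119
v -3.567 -1.556 -2.859
v -3.216 -2.152 -2.365
v -3.493 -0.224 -1.301
v -2.932 -2 -2.51
v -2.758 -1.77 -2.714
v -2.723 -1.503 -2.944
v -2.835 -1.246 -3.159
v -3.073 -1.042 -3.321
v -3.397 -0.927 -3.404
v -3.75 -0.92 -3.393
v -4.072 -1.024 -3.289
v -4.306 -1.219 -3.111
v -4.413 -1.473 -2.889
v -4.373 -1.741 -2.662
v -4.195 -1.976 -2.469
v -3.907 -2.14 -2.343
v -3.561 -2.202 -2.307
f 2 4 1
f 5 2 1
f 1 4 3
f 3 5 1
f 2 8 4
f 6 2 5
f 6 8 2
f 4 8 3
f 7 5 3
f 3 8 7
f 7 6 5
f 8 6 7
f 10 9 13
f 10 13 11
f 11 13 14
f 11 14 12
f 13 9 15
f 13 15 14
f 14 15 16
f 14 16 12
f 15 9 17
f 15 17 16
f 16 17 18
f 16 18 12
f 17 9 19
f 17 19 18
f 18 19 20
f 18 20 12
f 19 9 21
f 19 21 20
f 20 21 22
f 20 22 12
f 21 9 23
f 21 23 22
f 22 23 24
f 22 24 12
f 23 9 25
f 23 25 24
f 24 25 26
f 24 26 12
f 25 9 27
f 25 27 26
f 26 27 28
f 26 28 12
f 27 9 29
f 27 29 28
f 28 29 30
f 28 30 12
f 29 9 31
f 29 31 30
f 30 31 32
f 30 32 12
f 31 9 33
f 31 33 32
f 32 33 34
f 32 34 12
f 33 9 35
f 33 35 34
f 34 35 36
f 34 36 12
f 35 9 37
f 35 37 36
f 36 37 38
f 36 38 12
f 37 9 39
f 37 39 38
f 38 39 40
f 38 40 12
f 39 9 41
f 39 41 40
f 40 41 42
f 40 42 12
f 41 9 10
f 41 10 42
f 42 10 11
f 42 11 12
f 43 80 59
f 80 54 83
f 59 83 48
f 80 83 59
f 43 59 55
f 59 48 60
f 55 60 44
f 59 60 55
f 43 55 64
f 55 44 65
f 64 65 50
f 55 65 64
f 43 64 76
f 64 50 79
f 76 79 53
f 64 79 76
f 43 76 80
f 76 53 84
f 80 84 54
f 76 84 80
f 44 60 71
f 60 48 74
f 71 74 52
f 60 74 71
f 48 83 61
f 83 54 82
f 61 82 47
f 83 82 61
f 54 84 81
f 84 53 77
f 81 77 45
f 84 77 81
f 53 79 78
f 79 50 66
f 78 66 49
f 79 66 78
f 50 65 70
f 65 44 67
f 70 67 51
f 65 67 70
f 46 72 58
f 72 52 73
f 58 73 47
f 72 73 58
f 46 58 56
f 58 47 57
f 56 57 45
f 58 57 56
f 46 56 63
f 56 45 62
f 63 62 49
f 56 62 63
f 46 63 68
f 63 49 69
f 68 69 51
f 63 69 68
f 46 68 72
f 68 51 75
f 72 75 52
f 68 75 72
f 47 73 61
f 73 52 74
f 61 74 48
f 73 74 61
f 45 57 81
f 57 47 82
f 81 82 54
f 57 82 81
f 49 62 78
f 62 45 77
f 78 77 53
f 62 77 78
f 51 69 70
f 69 49 66
f 70 66 50
f 69 66 70
f 52 75 71
f 75 51 67
f 71 67 44
f 75 67 71
f 86 85 88
f 86 88 87
f 88 85 89
f 88 89 87
f 89 85 90
f 89 90 87
f 90 85 91
f 90 91 87
f 91 85 92
f 91 92 87
f 92 85 93
f 92 93 87
f 93 85 94
f 93 94 87
f 94 85 95
f 94 95 87
f 95 85 96
f 95 96 87
f 96 85 97
f 96 97 87
f 97 85 98
f 97 98 87
f 98 85 99
f 98 99 87
f 99 85 100
f 99 100 87
f 100 85 101
f 100 101 87
f 101 85 86
f 101 86 87



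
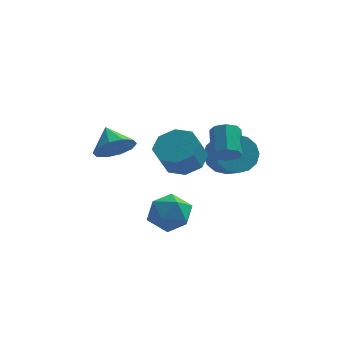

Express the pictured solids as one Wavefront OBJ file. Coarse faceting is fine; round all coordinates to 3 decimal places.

v -0.897 1.583 -1.09
v -0.082 0.979 -1.265
v -0.348 0.312 -0.205
v -1.163 0.917 -0.03
v 0.098 1.607 -0.825
v -0.168 0.941 0.235
v -0.305 2.222 -0.54
v -0.571 1.555 0.52
v -1.055 2.462 -0.577
v -1.321 1.796 0.483
v -1.712 2.188 -0.915
v -1.978 1.521 0.145
v -1.892 1.559 -1.355
v -2.158 0.893 -0.295
v -1.489 0.945 -1.64
v -1.755 0.278 -0.58
v -0.739 0.704 -1.603
v -1.005 0.038 -0.543
v 0.964 0.719 -0.312
v 1.384 1.066 -0.686
v 1.196 2.227 0.179
v 0.776 1.881 0.552
v 0.905 1.106 -0.844
v 0.717 2.267 0.021
v 0.462 0.92 -0.691
v 0.274 2.081 0.174
v 0.312 0.616 -0.316
v 0.124 1.777 0.549
v 0.544 0.373 0.061
v 0.356 1.534 0.926
v 1.023 0.333 0.219
v 0.835 1.494 1.084
v 1.466 0.519 0.066
v 1.278 1.68 0.931
v 1.616 0.823 -0.309
v 1.428 1.984 0.556
v -3.472 -0.436 0.354
v -3.072 -0.837 1.103
v -4.008 0.436 1.106
v -2.706 -0.435 0.898
v -2.633 -0.033 0.484
v -2.881 0.215 0.021
v -3.355 0.214 -0.315
v -3.873 -0.034 -0.396
v -4.239 -0.436 -0.191
v -4.312 -0.838 0.223
v -4.064 -1.086 0.686
v -3.59 -1.086 1.022
v 0.646 3.241 -1.657
v 1.37 3.901 -1.373
v 1.958 2.999 -0.778
v 1.234 2.339 -1.063
v 1.009 3.919 -0.988
v 1.597 3.017 -0.393
v 0.551 3.756 -0.782
v 1.139 2.854 -0.187
v 0.118 3.455 -0.811
v 0.706 2.553 -0.216
v -0.173 3.096 -1.067
v 0.415 2.194 -0.472
v -0.245 2.777 -1.481
v 0.343 1.875 -0.886
v -0.078 2.581 -1.942
v 0.51 1.679 -1.347
v 0.283 2.563 -2.327
v 0.871 1.661 -1.732
v 0.741 2.726 -2.533
v 1.329 1.824 -1.938
v 1.174 3.027 -2.504
v 1.762 2.125 -1.909
v 1.465 3.386 -2.248
v 2.053 2.484 -1.653
v 1.537 3.705 -1.834
v 2.125 2.803 -1.239
v -1.351 -1.697 -3.179
v -0.814 -1.099 -2.533
v -1.186 -2.981 -2.127
v -0.649 -2.383 -1.481
v -1.656 -2.215 -1.623
v -1.758 -1.422 -2.273
v -0.242 -2.658 -2.387
v -0.344 -1.865 -3.037
v -0.129 -1.693 -2.044
v -1.003 -1.419 -1.572
v -0.997 -2.661 -3.088
v -1.871 -2.387 -2.616
f 2 1 5
f 2 5 3
f 3 5 6
f 3 6 4
f 5 1 7
f 5 7 6
f 6 7 8
f 6 8 4
f 7 1 9
f 7 9 8
f 8 9 10
f 8 10 4
f 9 1 11
f 9 11 10
f 10 11 12
f 10 12 4
f 11 1 13
f 11 13 12
f 12 13 14
f 12 14 4
f 13 1 15
f 13 15 14
f 14 15 16
f 14 16 4
f 15 1 17
f 15 17 16
f 16 17 18
f 16 18 4
f 17 1 2
f 17 2 18
f 18 2 3
f 18 3 4
f 20 19 23
f 20 23 21
f 21 23 24
f 21 24 22
f 23 19 25
f 23 25 24
f 24 25 26
f 24 26 22
f 25 19 27
f 25 27 26
f 26 27 28
f 26 28 22
f 27 19 29
f 27 29 28
f 28 29 30
f 28 30 22
f 29 19 31
f 29 31 30
f 30 31 32
f 30 32 22
f 31 19 33
f 31 33 32
f 32 33 34
f 32 34 22
f 33 19 35
f 33 35 34
f 34 35 36
f 34 36 22
f 35 19 20
f 35 20 36
f 36 20 21
f 36 21 22
f 38 37 40
f 38 40 39
f 40 37 41
f 40 41 39
f 41 37 42
f 41 42 39
f 42 37 43
f 42 43 39
f 43 37 44
f 43 44 39
f 44 37 45
f 44 45 39
f 45 37 46
f 45 46 39
f 46 37 47
f 46 47 39
f 47 37 48
f 47 48 39
f 48 37 38
f 48 38 39
f 50 49 53
f 50 53 51
f 51 53 54
f 51 54 52
f 53 49 55
f 53 55 54
f 54 55 56
f 54 56 52
f 55 49 57
f 55 57 56
f 56 57 58
f 56 58 52
f 57 49 59
f 57 59 58
f 58 59 60
f 58 60 52
f 59 49 61
f 59 61 60
f 60 61 62
f 60 62 52
f 61 49 63
f 61 63 62
f 62 63 64
f 62 64 52
f 63 49 65
f 63 65 64
f 64 65 66
f 64 66 52
f 65 49 67
f 65 67 66
f 66 67 68
f 66 68 52
f 67 49 69
f 67 69 68
f 68 69 70
f 68 70 52
f 69 49 71
f 69 71 70
f 70 71 72
f 70 72 52
f 71 49 73
f 71 73 72
f 72 73 74
f 72 74 52
f 73 49 50
f 73 50 74
f 74 50 51
f 74 51 52
f 75 86 80
f 75 80 76
f 75 76 82
f 75 82 85
f 75 85 86
f 76 80 84
f 80 86 79
f 86 85 77
f 85 82 81
f 82 76 83
f 78 84 79
f 78 79 77
f 78 77 81
f 78 81 83
f 78 83 84
f 79 84 80
f 77 79 86
f 81 77 85
f 83 81 82
f 84 83 76



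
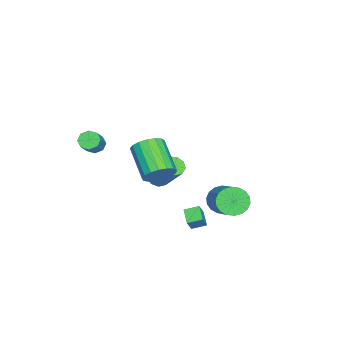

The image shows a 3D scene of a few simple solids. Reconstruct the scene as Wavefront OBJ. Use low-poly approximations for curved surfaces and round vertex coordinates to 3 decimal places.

v -1.935 -2.053 -3.261
v -1.469 -2.503 -3.135
v -0.759 -1.337 -1.593
v -1.225 -0.887 -1.719
v -1.315 -2.201 -3.434
v -0.606 -1.035 -1.891
v -1.452 -1.83 -3.652
v -0.742 -0.664 -2.109
v -1.814 -1.563 -3.687
v -1.105 -0.397 -2.144
v -2.233 -1.526 -3.523
v -1.523 -0.359 -1.98
v -2.512 -1.735 -3.236
v -1.803 -0.568 -1.694
v -2.521 -2.093 -2.962
v -1.812 -0.926 -1.419
v -2.256 -2.432 -2.827
v -1.546 -1.266 -1.284
v -1.84 -2.594 -2.896
v -1.131 -1.428 -1.353
v 1.56 0.811 -3.443
v 1.289 1.541 -3.185
v 2.305 1.239 -3.871
v 2.034 1.969 -3.613
v 2.006 0.731 -2.747
v 1.735 1.461 -2.489
v 2.751 1.159 -3.175
v 2.48 1.889 -2.917
v 2.475 -3.812 1.463
v 2.84 -3.664 1.023
v 3.85 -3.56 1.898
v 3.485 -3.708 2.337
v 2.641 -3.305 1.211
v 3.651 -3.201 2.085
v 2.345 -3.243 1.546
v 3.355 -3.139 2.42
v 2.125 -3.514 1.832
v 3.135 -3.41 2.706
v 2.11 -3.96 1.902
v 3.12 -3.856 2.777
v 2.309 -4.319 1.715
v 3.319 -4.215 2.589
v 2.605 -4.381 1.38
v 3.615 -4.277 2.254
v 2.825 -4.11 1.094
v 3.835 -4.006 1.968
v 2.527 -0.364 -0.09
v 3.057 -0.199 0.631
v 1.743 -1.311 1.851
v 1.213 -1.476 1.13
v 2.775 0.134 0.631
v 1.461 -0.979 1.851
v 2.436 0.352 0.465
v 1.123 -0.761 1.685
v 2.118 0.406 0.172
v 0.805 -0.707 1.392
v 1.894 0.284 -0.18
v 0.58 -0.829 1.039
v 1.815 0.014 -0.513
v 0.501 -1.099 0.707
v 1.899 -0.343 -0.748
v 0.585 -1.456 0.472
v 2.126 -0.705 -0.832
v 0.813 -1.817 0.387
v 2.446 -0.988 -0.747
v 1.132 -2.101 0.473
v 2.784 -1.128 -0.511
v 1.47 -2.241 0.709
v 3.063 -1.093 -0.178
v 1.749 -2.206 1.041
v 3.219 -0.891 0.174
v 1.906 -2.004 1.394
v 3.217 -0.568 0.467
v 1.903 -1.681 1.686
v 0.429 2.318 -2.633
v 0.963 1.621 -2.776
v 2.565 2.625 -1.691
v 2.031 3.322 -1.547
v 1.032 1.851 -3.091
v 2.634 2.855 -2.006
v 0.982 2.174 -3.315
v 2.584 3.178 -2.23
v 0.822 2.525 -3.404
v 2.424 3.529 -2.319
v 0.584 2.835 -3.34
v 2.186 3.839 -2.255
v 0.316 3.043 -3.136
v 1.918 4.047 -2.051
v 0.07 3.107 -2.832
v 1.672 4.111 -1.747
v -0.105 3.015 -2.489
v 1.497 4.019 -1.404
v -0.174 2.785 -2.174
v 1.428 3.789 -1.089
v -0.124 2.462 -1.95
v 1.478 3.466 -0.865
v 0.036 2.111 -1.861
v 1.638 3.115 -0.776
v 0.274 1.801 -1.925
v 1.876 2.805 -0.84
v 0.542 1.593 -2.129
v 2.144 2.597 -1.044
v 0.788 1.529 -2.433
v 2.39 2.533 -1.348
f 2 1 5
f 2 5 3
f 3 5 6
f 3 6 4
f 5 1 7
f 5 7 6
f 6 7 8
f 6 8 4
f 7 1 9
f 7 9 8
f 8 9 10
f 8 10 4
f 9 1 11
f 9 11 10
f 10 11 12
f 10 12 4
f 11 1 13
f 11 13 12
f 12 13 14
f 12 14 4
f 13 1 15
f 13 15 14
f 14 15 16
f 14 16 4
f 15 1 17
f 15 17 16
f 16 17 18
f 16 18 4
f 17 1 19
f 17 19 18
f 18 19 20
f 18 20 4
f 19 1 2
f 19 2 20
f 20 2 3
f 20 3 4
f 22 24 21
f 25 22 21
f 21 24 23
f 23 25 21
f 22 28 24
f 26 22 25
f 26 28 22
f 24 28 23
f 27 25 23
f 23 28 27
f 27 26 25
f 28 26 27
f 30 29 33
f 30 33 31
f 31 33 34
f 31 34 32
f 33 29 35
f 33 35 34
f 34 35 36
f 34 36 32
f 35 29 37
f 35 37 36
f 36 37 38
f 36 38 32
f 37 29 39
f 37 39 38
f 38 39 40
f 38 40 32
f 39 29 41
f 39 41 40
f 40 41 42
f 40 42 32
f 41 29 43
f 41 43 42
f 42 43 44
f 42 44 32
f 43 29 45
f 43 45 44
f 44 45 46
f 44 46 32
f 45 29 30
f 45 30 46
f 46 30 31
f 46 31 32
f 48 47 51
f 48 51 49
f 49 51 52
f 49 52 50
f 51 47 53
f 51 53 52
f 52 53 54
f 52 54 50
f 53 47 55
f 53 55 54
f 54 55 56
f 54 56 50
f 55 47 57
f 55 57 56
f 56 57 58
f 56 58 50
f 57 47 59
f 57 59 58
f 58 59 60
f 58 60 50
f 59 47 61
f 59 61 60
f 60 61 62
f 60 62 50
f 61 47 63
f 61 63 62
f 62 63 64
f 62 64 50
f 63 47 65
f 63 65 64
f 64 65 66
f 64 66 50
f 65 47 67
f 65 67 66
f 66 67 68
f 66 68 50
f 67 47 69
f 67 69 68
f 68 69 70
f 68 70 50
f 69 47 71
f 69 71 70
f 70 71 72
f 70 72 50
f 71 47 73
f 71 73 72
f 72 73 74
f 72 74 50
f 73 47 48
f 73 48 74
f 74 48 49
f 74 49 50
f 76 75 79
f 76 79 77
f 77 79 80
f 77 80 78
f 79 75 81
f 79 81 80
f 80 81 82
f 80 82 78
f 81 75 83
f 81 83 82
f 82 83 84
f 82 84 78
f 83 75 85
f 83 85 84
f 84 85 86
f 84 86 78
f 85 75 87
f 85 87 86
f 86 87 88
f 86 88 78
f 87 75 89
f 87 89 88
f 88 89 90
f 88 90 78
f 89 75 91
f 89 91 90
f 90 91 92
f 90 92 78
f 91 75 93
f 91 93 92
f 92 93 94
f 92 94 78
f 93 75 95
f 93 95 94
f 94 95 96
f 94 96 78
f 95 75 97
f 95 97 96
f 96 97 98
f 96 98 78
f 97 75 99
f 97 99 98
f 98 99 100
f 98 100 78
f 99 75 101
f 99 101 100
f 100 101 102
f 100 102 78
f 101 75 103
f 101 103 102
f 102 103 104
f 102 104 78
f 103 75 76
f 103 76 104
f 104 76 77
f 104 77 78



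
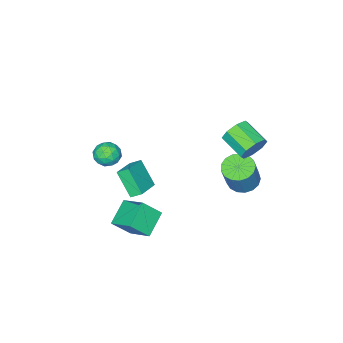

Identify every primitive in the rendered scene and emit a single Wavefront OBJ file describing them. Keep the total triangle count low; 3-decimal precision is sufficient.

v -4.381 2.273 -2.258
v -3.473 2.6 -2.697
v -2.631 2.915 -0.721
v -3.539 2.587 -0.282
v -3.745 3.025 -2.649
v -2.903 3.34 -0.673
v -4.163 3.278 -2.511
v -3.321 3.593 -0.536
v -4.63 3.301 -2.315
v -3.789 3.616 -0.34
v -5.041 3.088 -2.106
v -4.199 3.403 -0.131
v -5.3 2.688 -1.932
v -4.458 3.003 0.043
v -5.349 2.193 -1.832
v -4.507 2.508 0.143
v -5.176 1.716 -1.83
v -4.334 2.031 0.145
v -4.821 1.367 -1.926
v -3.979 1.682 0.049
v -4.365 1.225 -2.097
v -3.523 1.54 -0.122
v -3.913 1.323 -2.306
v -3.071 1.638 -0.331
v -3.568 1.638 -2.503
v -2.726 1.953 -0.528
v -3.409 2.099 -2.644
v -2.567 2.414 -0.669
v -2.752 4.542 3.214
v -2.244 4.201 2.436
v -2.36 2.538 3.087
v -2.868 2.878 3.866
v -1.794 4.396 3.013
v -1.91 2.733 3.665
v -1.905 4.676 3.709
v -2.021 3.013 4.36
v -2.512 4.877 4.114
v -2.628 3.214 4.766
v -3.26 4.882 3.993
v -3.376 3.219 4.644
v -3.71 4.687 3.415
v -3.826 3.024 4.067
v -3.599 4.407 2.72
v -3.715 2.744 3.371
v -2.992 4.206 2.314
v -3.108 2.543 2.966
v -0.614 -2.605 -3.878
v -0.699 -3.878 -2.311
v -0.994 -1.979 -3.389
v -1.079 -3.253 -1.823
v 0.999 -2.047 -3.337
v 0.914 -3.321 -1.771
v 0.619 -1.422 -2.849
v 0.534 -2.695 -1.282
v 3.085 -0.417 -1.08
v 3.147 1.259 -0.125
v 2.179 0.261 -2.211
v 2.241 1.937 -1.255
v 4.559 0.043 -1.985
v 4.621 1.719 -1.029
v 3.653 0.721 -3.115
v 3.715 2.397 -2.16
v 2.096 -1.856 1.083
v 2.782 -2.344 0.7
v 1.638 -3.076 1.82
v 2.324 -3.564 1.437
v 2.515 -2.908 2.061
v 2.798 -2.155 1.606
v 1.622 -3.265 0.914
v 1.905 -2.512 0.459
v 2.489 -3.216 0.596
v 3.041 -2.995 1.305
v 1.379 -2.425 1.215
v 1.931 -2.204 1.924
v 2.48 -1.993 0.827
v 1.94 -3.427 1.693
v 2.053 -3.042 2.06
v 2.456 -3.329 1.835
v 2.489 -1.881 1.359
v 2.892 -2.169 1.134
v 2.735 -2.5 1.934
v 1.528 -3.251 1.386
v 1.931 -3.539 1.161
v 1.964 -2.091 0.685
v 2.367 -2.378 0.46
v 1.685 -2.92 0.586
v 2.71 -2.792 0.541
v 2.441 -3.51 0.974
v 2.028 -3.334 0.667
v 2.195 -2.891 0.399
v 3.035 -2.663 0.958
v 2.766 -3.38 1.391
v 2.878 -2.994 1.757
v 3.044 -2.551 1.49
v 2.863 -3.175 0.896
v 1.654 -2.04 1.129
v 1.385 -2.757 1.562
v 1.376 -2.869 1.03
v 1.542 -2.426 0.763
v 1.979 -1.91 1.546
v 1.71 -2.628 1.979
v 2.225 -2.529 2.121
v 2.392 -2.086 1.853
v 1.557 -2.245 1.624
f 2 1 5
f 2 5 3
f 3 5 6
f 3 6 4
f 5 1 7
f 5 7 6
f 6 7 8
f 6 8 4
f 7 1 9
f 7 9 8
f 8 9 10
f 8 10 4
f 9 1 11
f 9 11 10
f 10 11 12
f 10 12 4
f 11 1 13
f 11 13 12
f 12 13 14
f 12 14 4
f 13 1 15
f 13 15 14
f 14 15 16
f 14 16 4
f 15 1 17
f 15 17 16
f 16 17 18
f 16 18 4
f 17 1 19
f 17 19 18
f 18 19 20
f 18 20 4
f 19 1 21
f 19 21 20
f 20 21 22
f 20 22 4
f 21 1 23
f 21 23 22
f 22 23 24
f 22 24 4
f 23 1 25
f 23 25 24
f 24 25 26
f 24 26 4
f 25 1 27
f 25 27 26
f 26 27 28
f 26 28 4
f 27 1 2
f 27 2 28
f 28 2 3
f 28 3 4
f 30 29 33
f 30 33 31
f 31 33 34
f 31 34 32
f 33 29 35
f 33 35 34
f 34 35 36
f 34 36 32
f 35 29 37
f 35 37 36
f 36 37 38
f 36 38 32
f 37 29 39
f 37 39 38
f 38 39 40
f 38 40 32
f 39 29 41
f 39 41 40
f 40 41 42
f 40 42 32
f 41 29 43
f 41 43 42
f 42 43 44
f 42 44 32
f 43 29 45
f 43 45 44
f 44 45 46
f 44 46 32
f 45 29 30
f 45 30 46
f 46 30 31
f 46 31 32
f 48 50 47
f 51 48 47
f 47 50 49
f 49 51 47
f 48 54 50
f 52 48 51
f 52 54 48
f 50 54 49
f 53 51 49
f 49 54 53
f 53 52 51
f 54 52 53
f 56 58 55
f 59 56 55
f 55 58 57
f 57 59 55
f 56 62 58
f 60 56 59
f 60 62 56
f 58 62 57
f 61 59 57
f 57 62 61
f 61 60 59
f 62 60 61
f 63 100 79
f 100 74 103
f 79 103 68
f 100 103 79
f 63 79 75
f 79 68 80
f 75 80 64
f 79 80 75
f 63 75 84
f 75 64 85
f 84 85 70
f 75 85 84
f 63 84 96
f 84 70 99
f 96 99 73
f 84 99 96
f 63 96 100
f 96 73 104
f 100 104 74
f 96 104 100
f 64 80 91
f 80 68 94
f 91 94 72
f 80 94 91
f 68 103 81
f 103 74 102
f 81 102 67
f 103 102 81
f 74 104 101
f 104 73 97
f 101 97 65
f 104 97 101
f 73 99 98
f 99 70 86
f 98 86 69
f 99 86 98
f 70 85 90
f 85 64 87
f 90 87 71
f 85 87 90
f 66 92 78
f 92 72 93
f 78 93 67
f 92 93 78
f 66 78 76
f 78 67 77
f 76 77 65
f 78 77 76
f 66 76 83
f 76 65 82
f 83 82 69
f 76 82 83
f 66 83 88
f 83 69 89
f 88 89 71
f 83 89 88
f 66 88 92
f 88 71 95
f 92 95 72
f 88 95 92
f 67 93 81
f 93 72 94
f 81 94 68
f 93 94 81
f 65 77 101
f 77 67 102
f 101 102 74
f 77 102 101
f 69 82 98
f 82 65 97
f 98 97 73
f 82 97 98
f 71 89 90
f 89 69 86
f 90 86 70
f 89 86 90
f 72 95 91
f 95 71 87
f 91 87 64
f 95 87 91



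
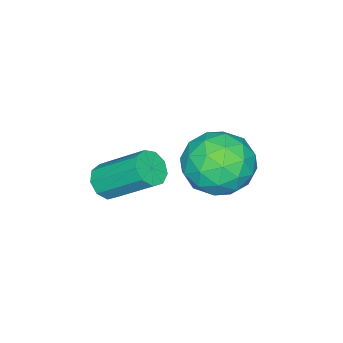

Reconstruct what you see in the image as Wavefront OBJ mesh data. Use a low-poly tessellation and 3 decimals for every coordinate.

v -3.176 -0.284 2.841
v -2.352 -0.559 2.212
v -2.888 -1.681 3.828
v -2.064 -1.956 3.199
v -1.995 -1.088 3.825
v -2.172 -0.224 3.215
v -3.068 -2.016 2.825
v -3.245 -1.152 2.215
v -2.285 -1.629 2.202
v -1.622 -1.056 2.82
v -3.618 -1.184 3.22
v -2.955 -0.611 3.838
v -2.789 -0.298 2.44
v -2.451 -1.942 3.6
v -2.41 -1.431 3.968
v -1.926 -1.593 3.598
v -2.684 -0.102 3.029
v -2.199 -0.264 2.659
v -1.989 -0.575 3.608
v -3.041 -1.976 3.381
v -2.556 -2.138 3.011
v -3.314 -0.647 2.442
v -2.83 -0.809 2.072
v -3.251 -1.665 2.432
v -2.266 -1.089 2.064
v -2.096 -1.911 2.644
v -2.686 -1.946 2.425
v -2.791 -1.438 2.066
v -1.876 -0.752 2.427
v -1.707 -1.574 3.008
v -1.666 -1.064 3.376
v -1.77 -0.556 3.017
v -1.836 -1.381 2.422
v -3.533 -0.666 3.032
v -3.364 -1.488 3.613
v -3.47 -1.684 3.023
v -3.574 -1.176 2.664
v -3.144 -0.329 3.396
v -2.974 -1.151 3.976
v -2.449 -0.802 3.974
v -2.554 -0.294 3.615
v -3.404 -0.859 3.618
v -1.75 -4.153 1.306
v -1.172 -4.04 1.284
v -1.391 -2.694 2.412
v -1.97 -2.807 2.434
v -1.364 -3.831 0.997
v -1.583 -2.485 2.126
v -1.737 -3.773 0.855
v -1.956 -2.427 1.983
v -2.116 -3.892 0.924
v -2.335 -2.546 2.052
v -2.325 -4.133 1.171
v -2.544 -2.787 2.299
v -2.264 -4.384 1.482
v -2.483 -3.038 2.61
v -1.963 -4.526 1.71
v -2.182 -3.18 2.838
v -1.563 -4.494 1.749
v -1.782 -3.148 2.878
v -1.25 -4.302 1.581
v -1.469 -2.956 2.709
f 1 38 17
f 38 12 41
f 17 41 6
f 38 41 17
f 1 17 13
f 17 6 18
f 13 18 2
f 17 18 13
f 1 13 22
f 13 2 23
f 22 23 8
f 13 23 22
f 1 22 34
f 22 8 37
f 34 37 11
f 22 37 34
f 1 34 38
f 34 11 42
f 38 42 12
f 34 42 38
f 2 18 29
f 18 6 32
f 29 32 10
f 18 32 29
f 6 41 19
f 41 12 40
f 19 40 5
f 41 40 19
f 12 42 39
f 42 11 35
f 39 35 3
f 42 35 39
f 11 37 36
f 37 8 24
f 36 24 7
f 37 24 36
f 8 23 28
f 23 2 25
f 28 25 9
f 23 25 28
f 4 30 16
f 30 10 31
f 16 31 5
f 30 31 16
f 4 16 14
f 16 5 15
f 14 15 3
f 16 15 14
f 4 14 21
f 14 3 20
f 21 20 7
f 14 20 21
f 4 21 26
f 21 7 27
f 26 27 9
f 21 27 26
f 4 26 30
f 26 9 33
f 30 33 10
f 26 33 30
f 5 31 19
f 31 10 32
f 19 32 6
f 31 32 19
f 3 15 39
f 15 5 40
f 39 40 12
f 15 40 39
f 7 20 36
f 20 3 35
f 36 35 11
f 20 35 36
f 9 27 28
f 27 7 24
f 28 24 8
f 27 24 28
f 10 33 29
f 33 9 25
f 29 25 2
f 33 25 29
f 44 43 47
f 44 47 45
f 45 47 48
f 45 48 46
f 47 43 49
f 47 49 48
f 48 49 50
f 48 50 46
f 49 43 51
f 49 51 50
f 50 51 52
f 50 52 46
f 51 43 53
f 51 53 52
f 52 53 54
f 52 54 46
f 53 43 55
f 53 55 54
f 54 55 56
f 54 56 46
f 55 43 57
f 55 57 56
f 56 57 58
f 56 58 46
f 57 43 59
f 57 59 58
f 58 59 60
f 58 60 46
f 59 43 61
f 59 61 60
f 60 61 62
f 60 62 46
f 61 43 44
f 61 44 62
f 62 44 45
f 62 45 46



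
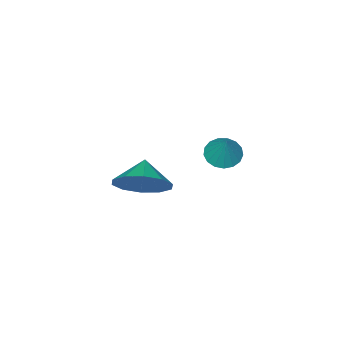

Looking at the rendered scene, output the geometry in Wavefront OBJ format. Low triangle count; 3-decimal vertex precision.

v 1.276 1.059 1.686
v 1.784 0.703 1.666
v 1.684 1.581 2.734
v 1.861 0.947 1.514
v 1.804 1.216 1.402
v 1.627 1.449 1.355
v 1.369 1.592 1.384
v 1.09 1.614 1.482
v 0.853 1.508 1.627
v 0.713 1.3 1.785
v 0.703 1.036 1.921
v 0.823 0.778 2.002
v 1.047 0.584 2.012
v 1.324 0.498 1.947
v 1.59 0.542 1.822
v 1.483 -2.514 -1.776
v 1.835 -2.042 -0.906
v 0.817 -3.106 -1.184
v 1.332 -1.699 -1.13
v 0.886 -1.668 -1.601
v 0.669 -1.959 -2.138
v 0.762 -2.463 -2.537
v 1.132 -2.985 -2.645
v 1.635 -3.328 -2.421
v 2.081 -3.359 -1.95
v 2.298 -3.068 -1.413
v 2.204 -2.565 -1.014
f 2 1 4
f 2 4 3
f 4 1 5
f 4 5 3
f 5 1 6
f 5 6 3
f 6 1 7
f 6 7 3
f 7 1 8
f 7 8 3
f 8 1 9
f 8 9 3
f 9 1 10
f 9 10 3
f 10 1 11
f 10 11 3
f 11 1 12
f 11 12 3
f 12 1 13
f 12 13 3
f 13 1 14
f 13 14 3
f 14 1 15
f 14 15 3
f 15 1 2
f 15 2 3
f 17 16 19
f 17 19 18
f 19 16 20
f 19 20 18
f 20 16 21
f 20 21 18
f 21 16 22
f 21 22 18
f 22 16 23
f 22 23 18
f 23 16 24
f 23 24 18
f 24 16 25
f 24 25 18
f 25 16 26
f 25 26 18
f 26 16 27
f 26 27 18
f 27 16 17
f 27 17 18



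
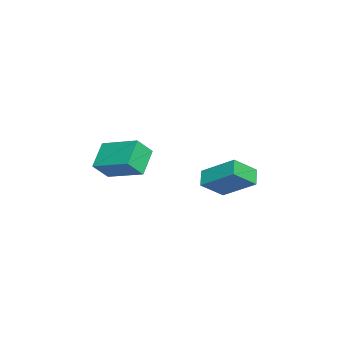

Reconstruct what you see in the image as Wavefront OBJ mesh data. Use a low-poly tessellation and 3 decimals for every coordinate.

v 1.363 2.482 2.601
v 1.977 1.56 3.567
v 1.742 4.04 3.847
v 2.356 3.118 4.813
v 2.164 2.602 2.207
v 2.778 1.68 3.173
v 2.543 4.16 3.453
v 3.157 3.238 4.419
v 0.562 -2.662 3.145
v 1.226 -0.85 4.046
v 1.875 -2.8 2.455
v 2.539 -0.988 3.356
v 0.981 -3.272 4.064
v 1.645 -1.46 4.965
v 2.294 -3.41 3.374
v 2.958 -1.598 4.275
f 2 4 1
f 5 2 1
f 1 4 3
f 3 5 1
f 2 8 4
f 6 2 5
f 6 8 2
f 4 8 3
f 7 5 3
f 3 8 7
f 7 6 5
f 8 6 7
f 10 12 9
f 13 10 9
f 9 12 11
f 11 13 9
f 10 16 12
f 14 10 13
f 14 16 10
f 12 16 11
f 15 13 11
f 11 16 15
f 15 14 13
f 16 14 15



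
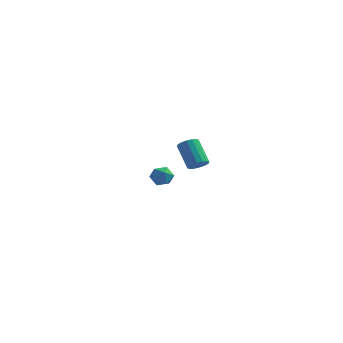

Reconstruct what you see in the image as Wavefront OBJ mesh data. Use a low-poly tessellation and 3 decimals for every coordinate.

v 0.48 -3.365 3.979
v 1.073 -3.188 3.716
v 0.707 -4.412 3.784
v 1.3 -4.235 3.521
v 1.191 -4.165 4.181
v 1.051 -3.518 4.301
v 0.729 -4.082 3.199
v 0.589 -3.435 3.319
v 1.227 -3.631 3.233
v 1.513 -3.682 3.84
v 0.267 -3.918 3.66
v 0.553 -3.969 4.267
v 0.317 3.049 1.836
v 0.843 3.329 2.043
v -0.052 4.07 3.311
v -0.577 3.791 3.104
v 0.714 3.539 1.829
v -0.181 4.28 3.098
v 0.479 3.618 1.617
v -0.416 4.359 2.886
v 0.201 3.544 1.464
v -0.694 4.286 2.732
v -0.046 3.338 1.41
v -0.941 4.08 2.679
v -0.196 3.055 1.471
v -1.091 3.796 2.739
v -0.208 2.77 1.629
v -1.103 3.511 2.897
v -0.079 2.56 1.842
v -0.974 3.301 3.111
v 0.156 2.481 2.054
v -0.739 3.222 3.323
v 0.434 2.554 2.208
v -0.461 3.296 3.476
v 0.681 2.76 2.261
v -0.214 3.502 3.53
v 0.831 3.044 2.201
v -0.064 3.785 3.469
f 1 12 6
f 1 6 2
f 1 2 8
f 1 8 11
f 1 11 12
f 2 6 10
f 6 12 5
f 12 11 3
f 11 8 7
f 8 2 9
f 4 10 5
f 4 5 3
f 4 3 7
f 4 7 9
f 4 9 10
f 5 10 6
f 3 5 12
f 7 3 11
f 9 7 8
f 10 9 2
f 14 13 17
f 14 17 15
f 15 17 18
f 15 18 16
f 17 13 19
f 17 19 18
f 18 19 20
f 18 20 16
f 19 13 21
f 19 21 20
f 20 21 22
f 20 22 16
f 21 13 23
f 21 23 22
f 22 23 24
f 22 24 16
f 23 13 25
f 23 25 24
f 24 25 26
f 24 26 16
f 25 13 27
f 25 27 26
f 26 27 28
f 26 28 16
f 27 13 29
f 27 29 28
f 28 29 30
f 28 30 16
f 29 13 31
f 29 31 30
f 30 31 32
f 30 32 16
f 31 13 33
f 31 33 32
f 32 33 34
f 32 34 16
f 33 13 35
f 33 35 34
f 34 35 36
f 34 36 16
f 35 13 37
f 35 37 36
f 36 37 38
f 36 38 16
f 37 13 14
f 37 14 38
f 38 14 15
f 38 15 16



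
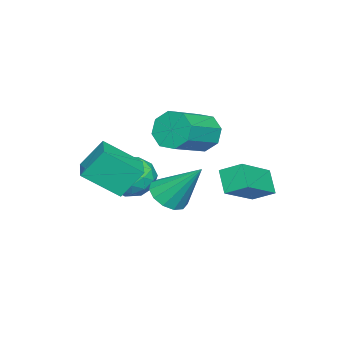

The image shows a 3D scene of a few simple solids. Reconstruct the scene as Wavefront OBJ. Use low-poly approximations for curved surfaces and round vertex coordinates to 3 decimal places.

v -2.609 0.162 -2.731
v -2.631 0.963 -2.299
v -2.058 0.581 -3.48
v -2.079 1.381 -3.048
v -1.121 -0.261 -1.872
v -1.142 0.539 -1.44
v -0.569 0.157 -2.621
v -0.591 0.958 -2.189
v 0.154 -1.513 -2.673
v 0.678 -1.1 -3.056
v 0.246 -0.307 -1.247
v 0.291 -0.939 -3.167
v -0.14 -0.96 -3.122
v -0.478 -1.157 -2.933
v -0.615 -1.467 -2.662
v -0.508 -1.791 -2.395
v -0.191 -2.027 -2.216
v 0.235 -2.1 -2.182
v 0.636 -1.987 -2.304
v 0.883 -1.723 -2.543
v 0.899 -1.392 -2.824
v -0.981 -2.524 -2.253
v -0.483 -2.559 -3.007
v -0.077 -3.481 -1.613
v 0.421 -3.516 -2.367
v 0.41 -2.763 -1.866
v -0.148 -2.172 -2.262
v -0.412 -3.868 -2.358
v -0.97 -3.277 -2.754
v -0.131 -3.389 -3.072
v 0.377 -2.706 -2.768
v -0.937 -3.334 -1.852
v -0.429 -2.651 -1.548
v -0.811 -2.458 -2.686
v 0.251 -3.582 -1.934
v 0.245 -3.14 -1.639
v 0.537 -3.16 -2.082
v -0.614 -2.23 -2.248
v -0.321 -2.25 -2.691
v 0.203 -2.37 -2.021
v -0.239 -3.79 -1.929
v 0.054 -3.81 -2.372
v -1.097 -2.88 -2.538
v -0.805 -2.9 -2.981
v -0.763 -3.67 -2.599
v -0.312 -2.966 -3.168
v 0.219 -3.528 -2.791
v -0.27 -3.736 -2.786
v -0.598 -3.388 -3.019
v -0.013 -2.564 -2.989
v 0.518 -3.127 -2.613
v 0.512 -2.684 -2.318
v 0.184 -2.337 -2.551
v 0.194 -3.053 -3.027
v -1.078 -2.913 -2.007
v -0.547 -3.476 -1.631
v -0.744 -3.703 -2.069
v -1.072 -3.356 -2.302
v -0.779 -2.512 -1.829
v -0.248 -3.074 -1.452
v 0.038 -2.652 -1.601
v -0.29 -2.304 -1.834
v -0.754 -2.987 -1.593
v 0.538 -2.254 -1.131
v 1.042 -3.421 -0.192
v 1.7 -1.678 -1.039
v 2.204 -2.845 -0.1
v 0.936 -2.895 -2.14
v 1.44 -4.062 -1.201
v 2.098 -2.319 -2.048
v 2.602 -3.486 -1.109
v -2.371 -1.383 -0.83
v -1.997 -1.111 -1.507
v -0.474 -1.565 -0.847
v -0.849 -1.837 -0.17
v -2.054 -0.666 -1.069
v -0.532 -1.119 -0.409
v -2.297 -0.641 -0.491
v -0.775 -1.094 0.169
v -2.584 -1.05 -0.112
v -1.061 -1.504 0.549
v -2.746 -1.655 -0.153
v -1.223 -2.109 0.507
v -2.688 -2.101 -0.591
v -1.166 -2.554 0.069
v -2.445 -2.126 -1.169
v -0.923 -2.579 -0.509
v -2.159 -1.716 -1.549
v -0.636 -2.17 -0.888
f 2 4 1
f 5 2 1
f 1 4 3
f 3 5 1
f 2 8 4
f 6 2 5
f 6 8 2
f 4 8 3
f 7 5 3
f 3 8 7
f 7 6 5
f 8 6 7
f 10 9 12
f 10 12 11
f 12 9 13
f 12 13 11
f 13 9 14
f 13 14 11
f 14 9 15
f 14 15 11
f 15 9 16
f 15 16 11
f 16 9 17
f 16 17 11
f 17 9 18
f 17 18 11
f 18 9 19
f 18 19 11
f 19 9 20
f 19 20 11
f 20 9 21
f 20 21 11
f 21 9 10
f 21 10 11
f 22 59 38
f 59 33 62
f 38 62 27
f 59 62 38
f 22 38 34
f 38 27 39
f 34 39 23
f 38 39 34
f 22 34 43
f 34 23 44
f 43 44 29
f 34 44 43
f 22 43 55
f 43 29 58
f 55 58 32
f 43 58 55
f 22 55 59
f 55 32 63
f 59 63 33
f 55 63 59
f 23 39 50
f 39 27 53
f 50 53 31
f 39 53 50
f 27 62 40
f 62 33 61
f 40 61 26
f 62 61 40
f 33 63 60
f 63 32 56
f 60 56 24
f 63 56 60
f 32 58 57
f 58 29 45
f 57 45 28
f 58 45 57
f 29 44 49
f 44 23 46
f 49 46 30
f 44 46 49
f 25 51 37
f 51 31 52
f 37 52 26
f 51 52 37
f 25 37 35
f 37 26 36
f 35 36 24
f 37 36 35
f 25 35 42
f 35 24 41
f 42 41 28
f 35 41 42
f 25 42 47
f 42 28 48
f 47 48 30
f 42 48 47
f 25 47 51
f 47 30 54
f 51 54 31
f 47 54 51
f 26 52 40
f 52 31 53
f 40 53 27
f 52 53 40
f 24 36 60
f 36 26 61
f 60 61 33
f 36 61 60
f 28 41 57
f 41 24 56
f 57 56 32
f 41 56 57
f 30 48 49
f 48 28 45
f 49 45 29
f 48 45 49
f 31 54 50
f 54 30 46
f 50 46 23
f 54 46 50
f 65 67 64
f 68 65 64
f 64 67 66
f 66 68 64
f 65 71 67
f 69 65 68
f 69 71 65
f 67 71 66
f 70 68 66
f 66 71 70
f 70 69 68
f 71 69 70
f 73 72 76
f 73 76 74
f 74 76 77
f 74 77 75
f 76 72 78
f 76 78 77
f 77 78 79
f 77 79 75
f 78 72 80
f 78 80 79
f 79 80 81
f 79 81 75
f 80 72 82
f 80 82 81
f 81 82 83
f 81 83 75
f 82 72 84
f 82 84 83
f 83 84 85
f 83 85 75
f 84 72 86
f 84 86 85
f 85 86 87
f 85 87 75
f 86 72 88
f 86 88 87
f 87 88 89
f 87 89 75
f 88 72 73
f 88 73 89
f 89 73 74
f 89 74 75

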